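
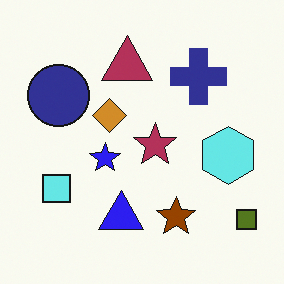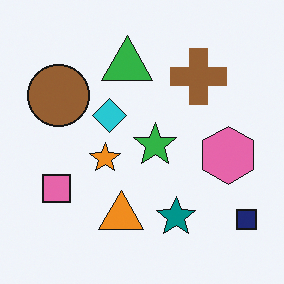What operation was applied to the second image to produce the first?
The image was hue-shifted through roughly half the color wheel.

Every shape's color has rotated by the same amount around the hue wheel — a uniform hue shift.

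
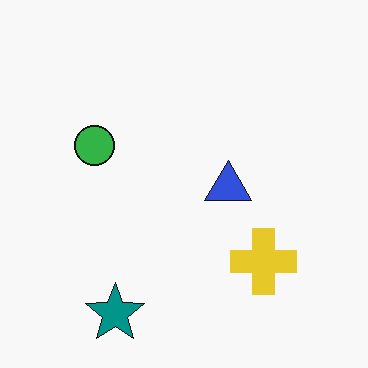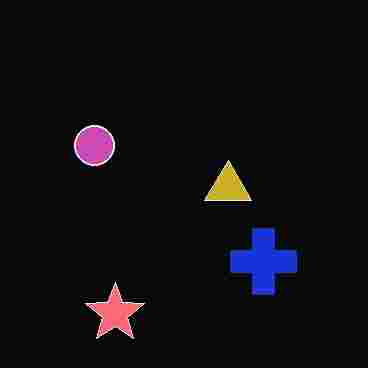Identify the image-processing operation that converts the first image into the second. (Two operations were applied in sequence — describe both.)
It was degraded with heavy JPEG compression, then color-inverted (negative).

Blocky 8×8 compression artifacts appear around shape edges and the flat background shows ringing — characteristic JPEG degradation. The light background has become dark and every shape's color is its complement — a photographic negative.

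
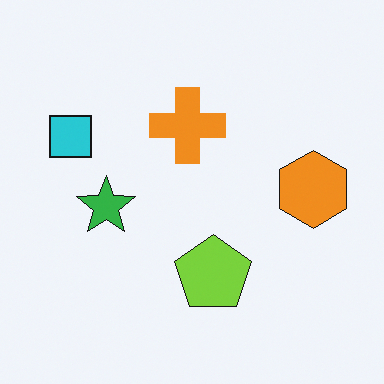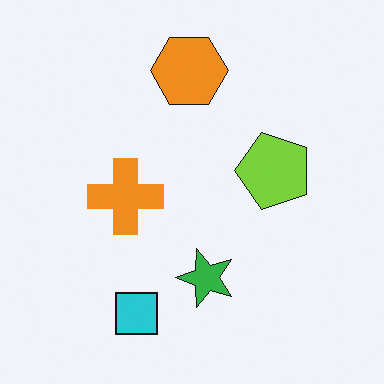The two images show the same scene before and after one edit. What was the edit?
The second image is the first rotated 90° counter-clockwise.

The cyan square sits in the left of the first image and the bottom of the second — consistent with a whole-image 90° counter-clockwise rotation.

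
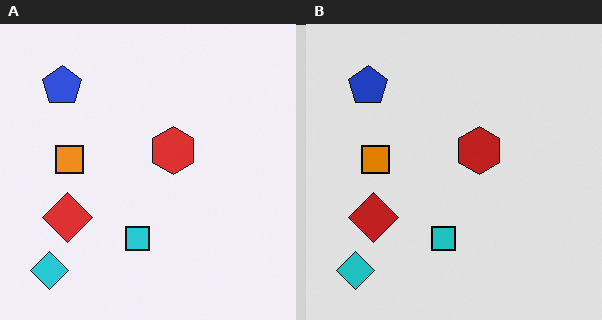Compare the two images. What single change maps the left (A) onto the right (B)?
The right (B) image is the left (A) moderately posterized.

Each flat color has snapped to a coarser quantized level — most visibly, the near-white background has dropped to a flat grey.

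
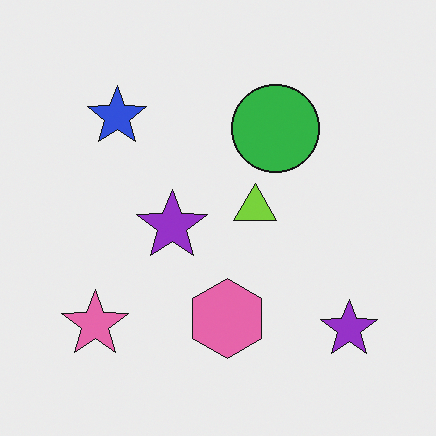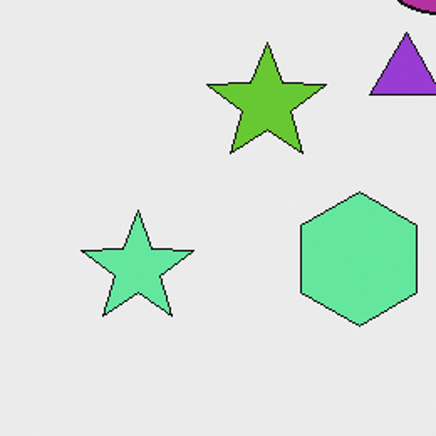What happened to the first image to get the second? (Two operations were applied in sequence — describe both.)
Cropped tightly and scaled back up, then hue-shifted by a large amount.

The visible shapes are larger and the field of view is narrower; shapes near the original edges may be partly or wholly outside the frame — a crop-and-rescale. Every shape's color has rotated by the same amount around the hue wheel — a uniform hue shift.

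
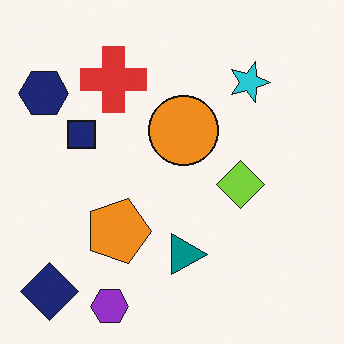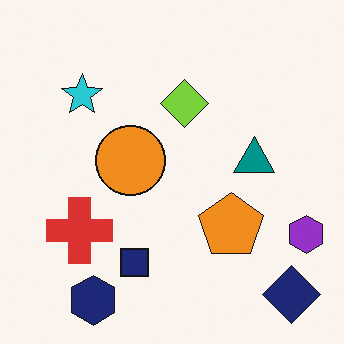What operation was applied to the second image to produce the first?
The first image is the second rotated 90° clockwise.

The navy diamond sits in the bottom-right of the second image and the bottom-left of the first — consistent with a whole-image 90° clockwise rotation.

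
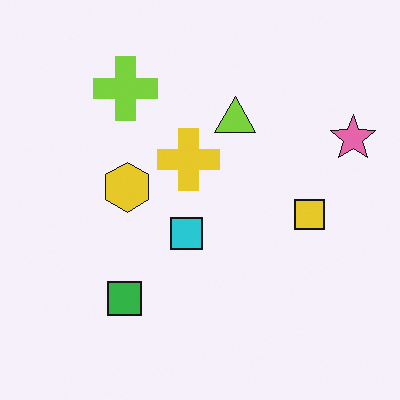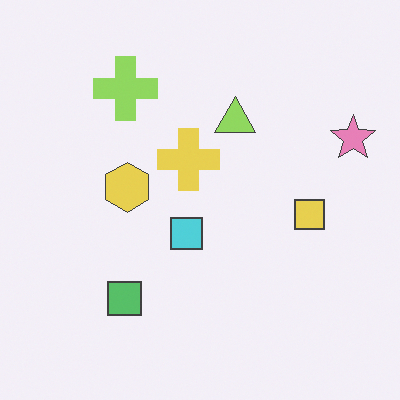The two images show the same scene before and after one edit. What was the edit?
The second image is the first given slightly reduced contrast.

Tones are pushed toward mid-grey across the whole image — a global contrast change.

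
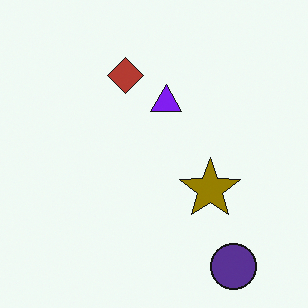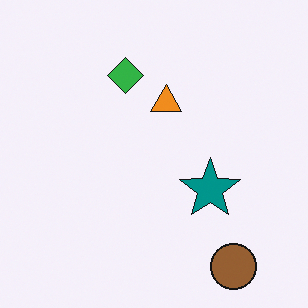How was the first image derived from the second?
The first image is the second hue-shifted by a large amount.

Every shape's color has rotated by the same amount around the hue wheel — a uniform hue shift.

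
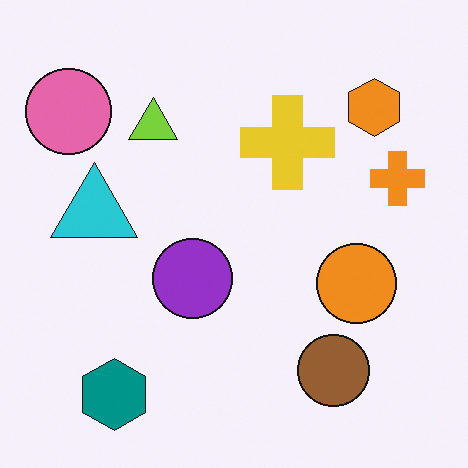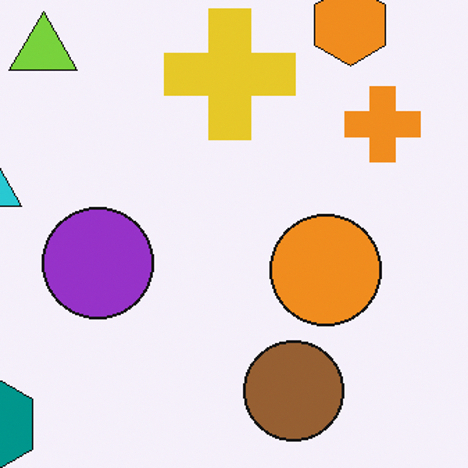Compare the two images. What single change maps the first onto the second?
The image was cropped slightly and scaled back up.

The visible shapes are larger and the field of view is narrower; shapes near the original edges may be partly or wholly outside the frame — a crop-and-rescale.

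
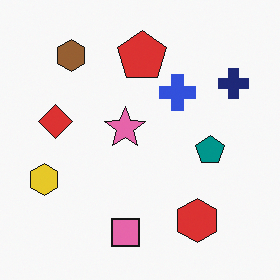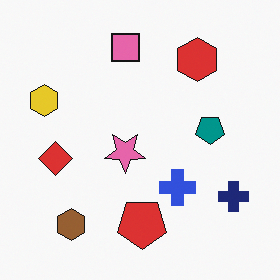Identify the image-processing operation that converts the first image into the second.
The transformation is: flipped vertically (top ↔ bottom).

The pink square is in the bottom of the first image and the top of the second — shapes on opposite sides of the horizontal midline have swapped in a mirror flip.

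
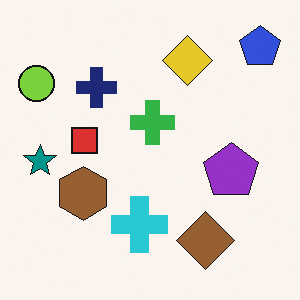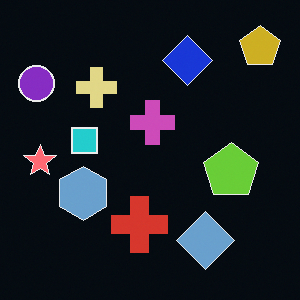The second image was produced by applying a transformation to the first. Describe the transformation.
The transformation is: color-inverted (negative).

The light background has become dark and every shape's color is its complement — a photographic negative.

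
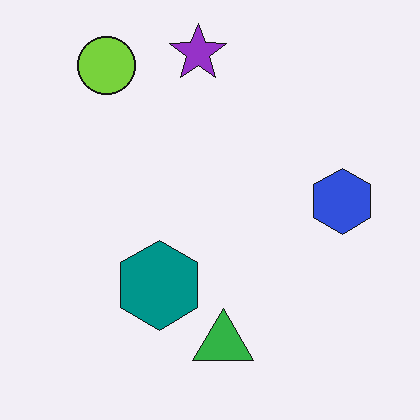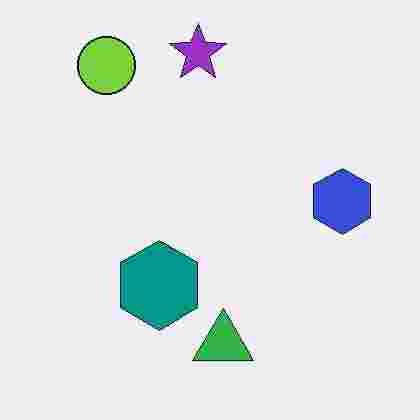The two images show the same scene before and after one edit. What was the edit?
Heavily JPEG-compressed with obvious blocking artifacts.

Blocky 8×8 compression artifacts appear around shape edges and the flat background shows ringing — characteristic JPEG degradation.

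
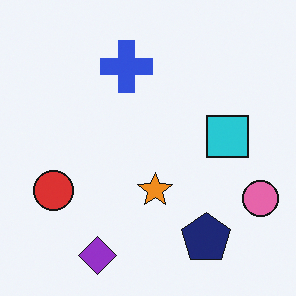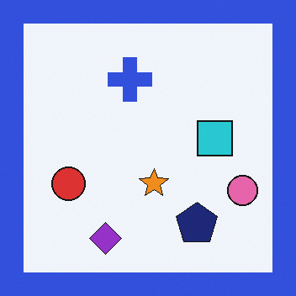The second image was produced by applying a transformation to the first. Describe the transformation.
This is the original image framed with a blue border.

A solid blue frame runs around the edge of the second image, with the content slightly shrunk inside it.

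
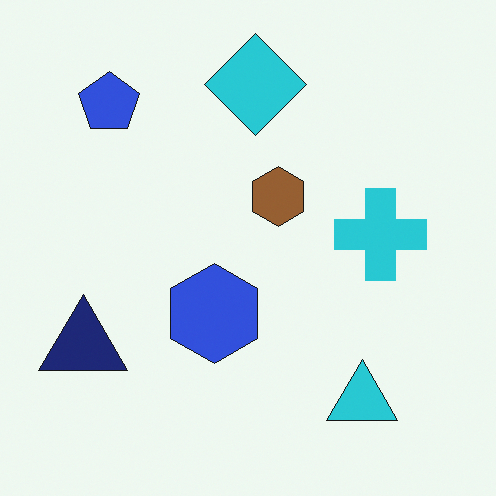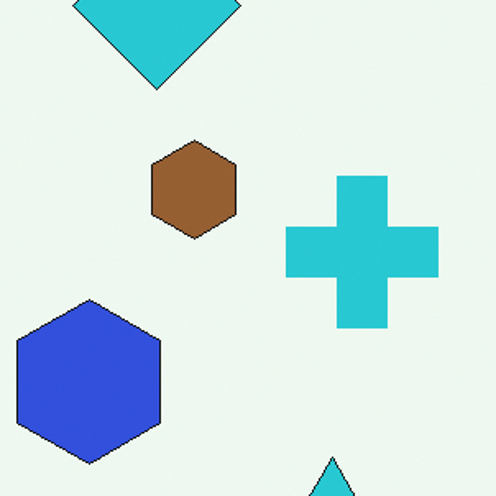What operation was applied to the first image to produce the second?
Cropped tightly and scaled back up.

The visible shapes are larger and the field of view is narrower; shapes near the original edges may be partly or wholly outside the frame — a crop-and-rescale.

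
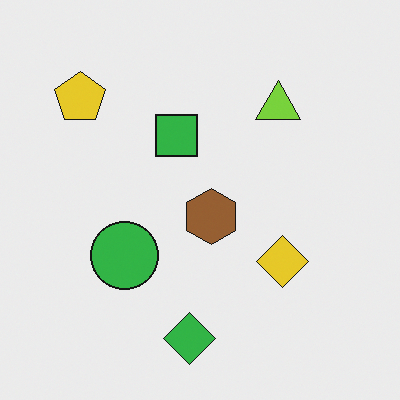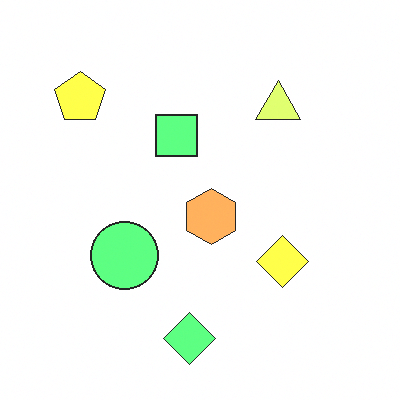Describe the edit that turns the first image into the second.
The transformation is: noticeably brightened.

Every pixel — background and shapes alike — is uniformly brightened.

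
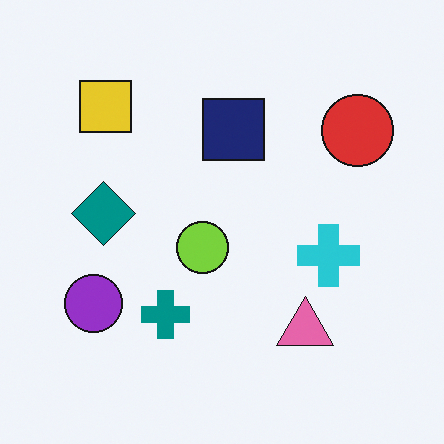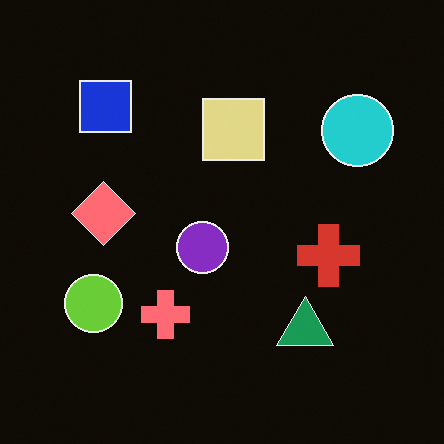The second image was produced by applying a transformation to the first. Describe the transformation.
The image was color-inverted (negative).

The light background has become dark and every shape's color is its complement — a photographic negative.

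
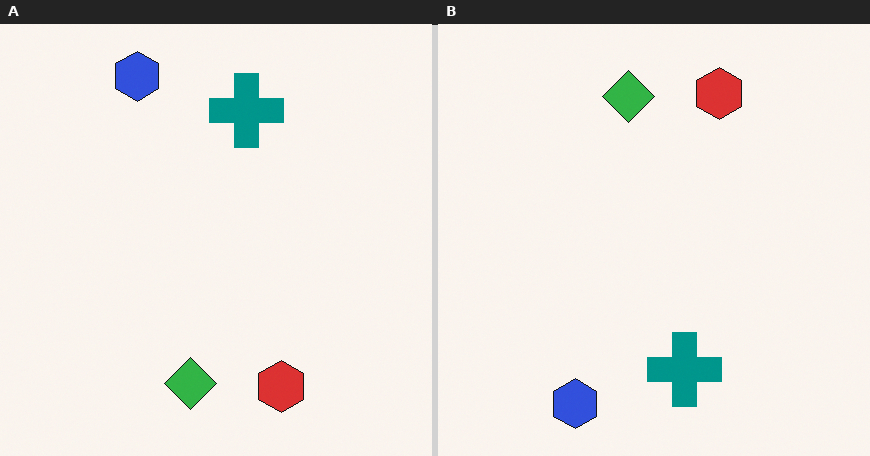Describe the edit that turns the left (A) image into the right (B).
This is the original image flipped vertically (top ↔ bottom).

The blue hexagon is in the top-left of the left (A) image and the bottom-left of the right (B) — shapes on opposite sides of the horizontal midline have swapped in a mirror flip.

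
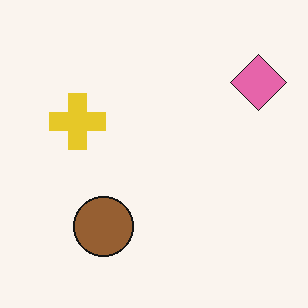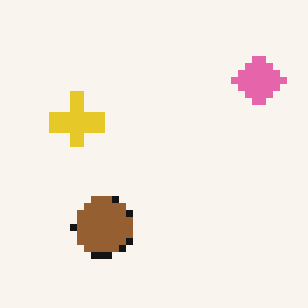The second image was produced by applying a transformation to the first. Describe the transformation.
Pixelated into visible square blocks.

Shapes are reduced to large square blocks; fine edges and outlines are lost — a downscale-then-upscale (mosaic) effect.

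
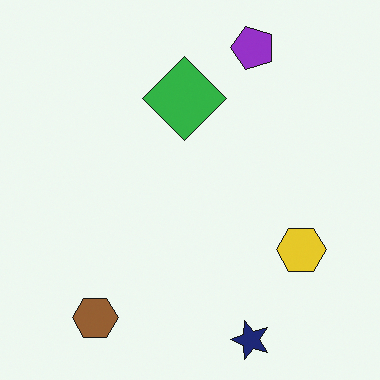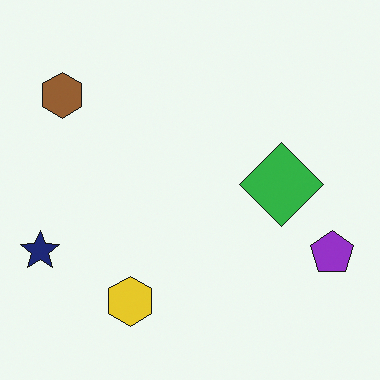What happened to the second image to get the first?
The image was rotated 90° counter-clockwise.

The navy star sits in the left of the second image and the bottom of the first — consistent with a whole-image 90° counter-clockwise rotation.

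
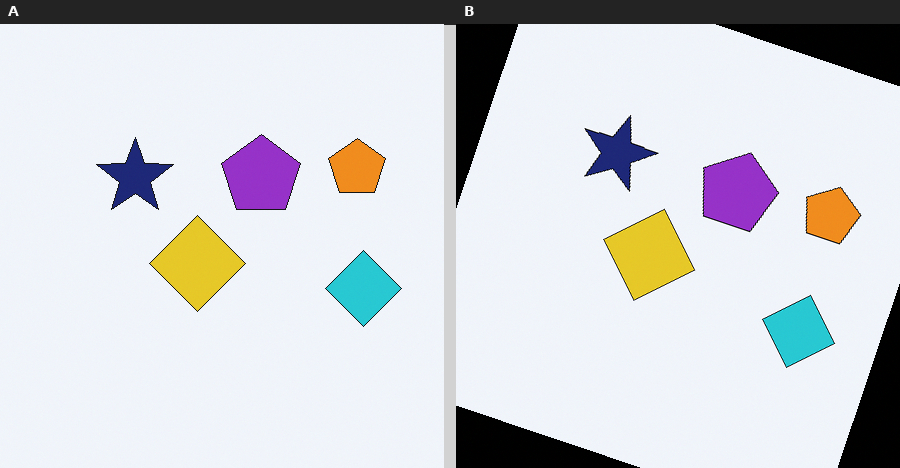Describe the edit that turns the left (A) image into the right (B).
Rotated clockwise by a moderate amount.

Every shape is tilted by the same angle and the image corners show triangular fill wedges — a whole-image rotation by a non-right angle.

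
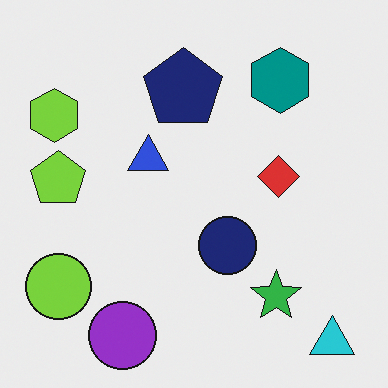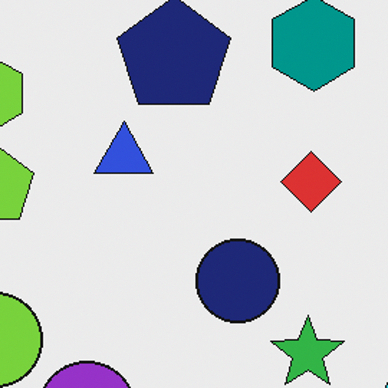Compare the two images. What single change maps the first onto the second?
It was cropped to a modestly smaller region and rescaled.

The visible shapes are larger and the field of view is narrower; shapes near the original edges may be partly or wholly outside the frame — a crop-and-rescale.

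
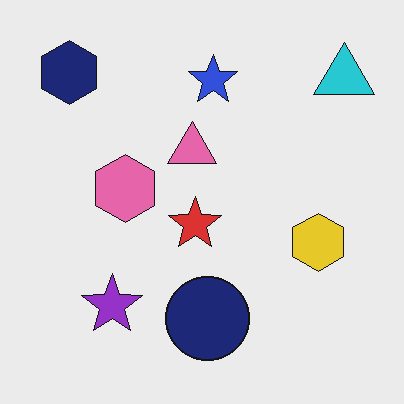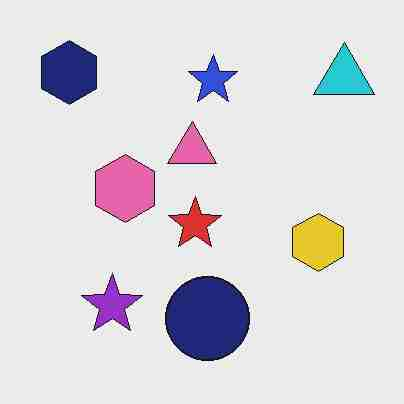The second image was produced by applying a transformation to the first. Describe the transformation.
The transformation is: degraded with heavy JPEG compression.

Blocky 8×8 compression artifacts appear around shape edges and the flat background shows ringing — characteristic JPEG degradation.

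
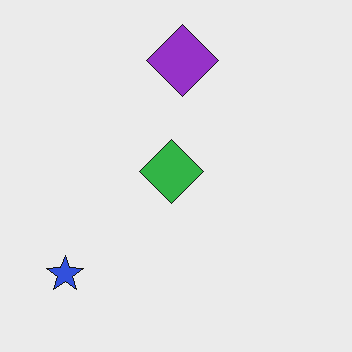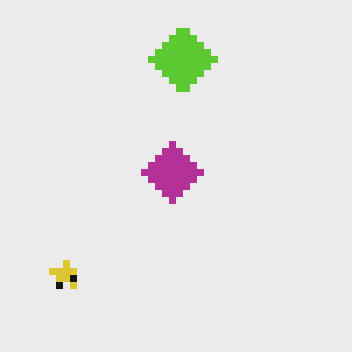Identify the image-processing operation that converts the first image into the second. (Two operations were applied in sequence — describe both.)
Moderately pixelated, then hue-shifted by a large amount.

Shapes are reduced to large square blocks; fine edges and outlines are lost — a downscale-then-upscale (mosaic) effect. Every shape's color has rotated by the same amount around the hue wheel — a uniform hue shift.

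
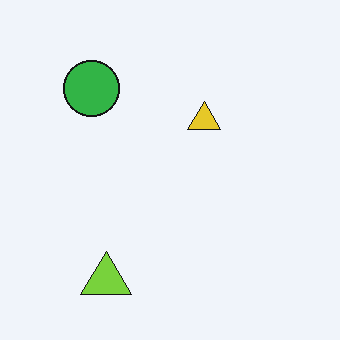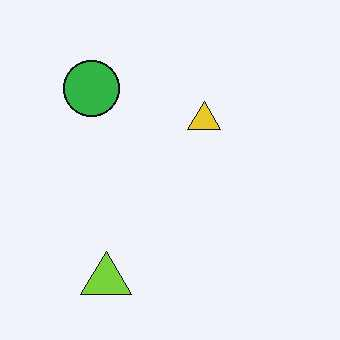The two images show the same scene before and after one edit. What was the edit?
The transformation is: JPEG-compressed with visible artifacts.

Blocky 8×8 compression artifacts appear around shape edges and the flat background shows ringing — characteristic JPEG degradation.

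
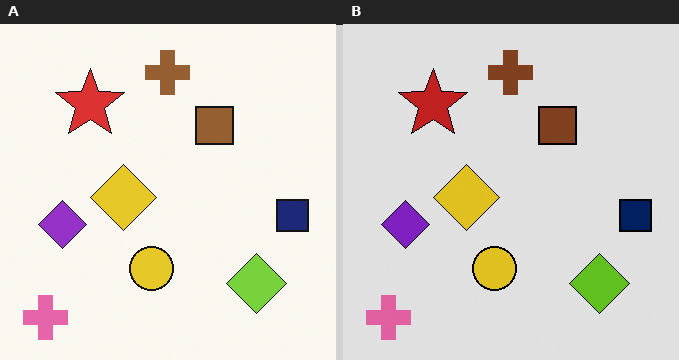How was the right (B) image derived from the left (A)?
Posterized to a reduced palette.

Each flat color has snapped to a coarser quantized level — most visibly, the near-white background has dropped to a flat grey.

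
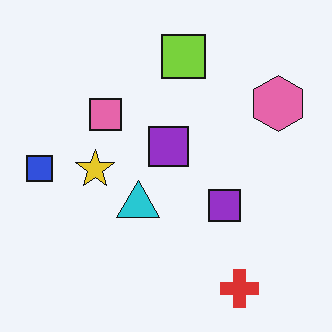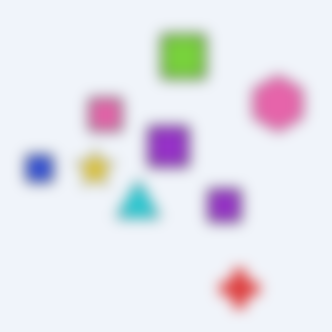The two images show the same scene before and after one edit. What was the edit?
It was strongly gaussian-blurred.

Shape edges and outlines are uniformly softened across the whole image.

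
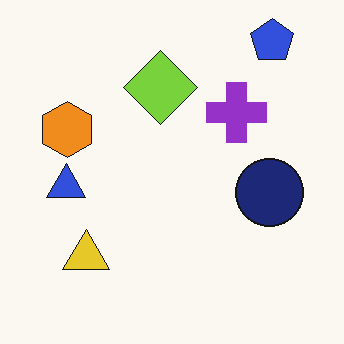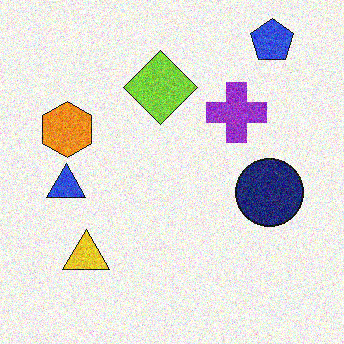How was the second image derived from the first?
It was degraded with visible gaussian noise.

Random speckle covers the whole image, including the flat background.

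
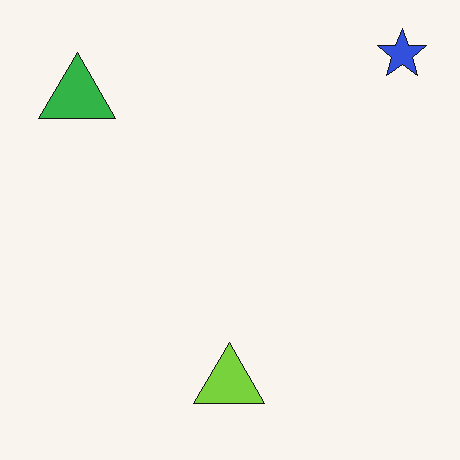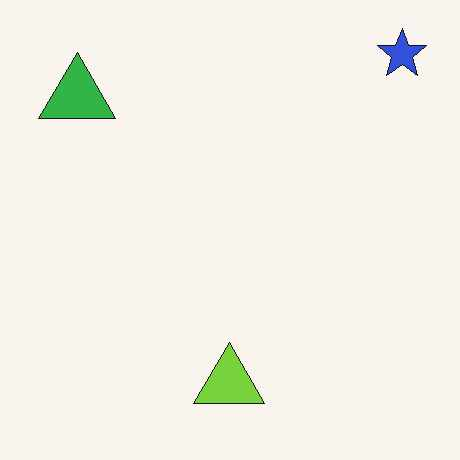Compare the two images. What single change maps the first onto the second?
It was given moderate JPEG compression.

Blocky 8×8 compression artifacts appear around shape edges and the flat background shows ringing — characteristic JPEG degradation.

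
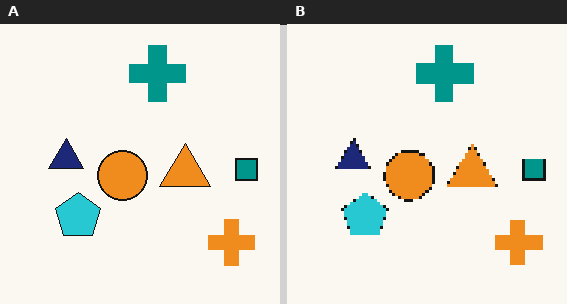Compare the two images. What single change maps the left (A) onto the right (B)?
The right (B) image is the left (A) lightly pixelated (a mild mosaic effect).

Shapes are reduced to large square blocks; fine edges and outlines are lost — a downscale-then-upscale (mosaic) effect.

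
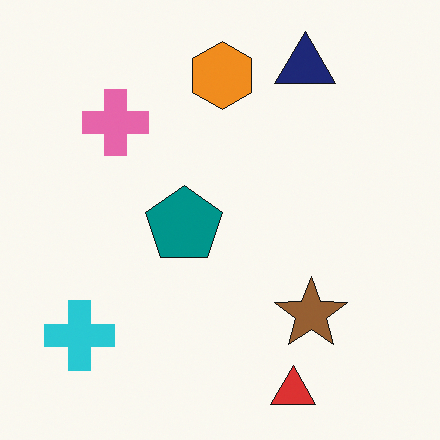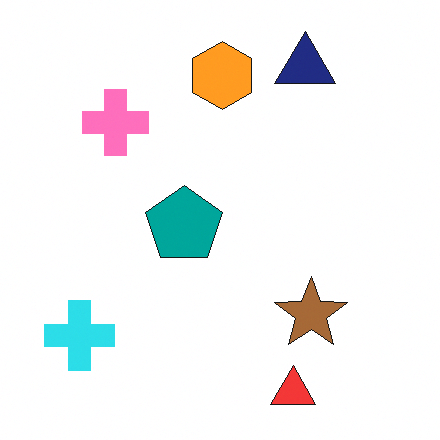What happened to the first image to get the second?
The second image is the first slightly brightened.

Every pixel — background and shapes alike — is uniformly brightened.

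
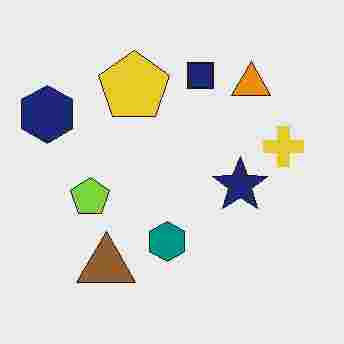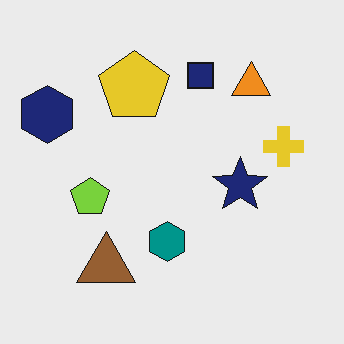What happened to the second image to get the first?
The transformation is: degraded with heavy JPEG compression.

Blocky 8×8 compression artifacts appear around shape edges and the flat background shows ringing — characteristic JPEG degradation.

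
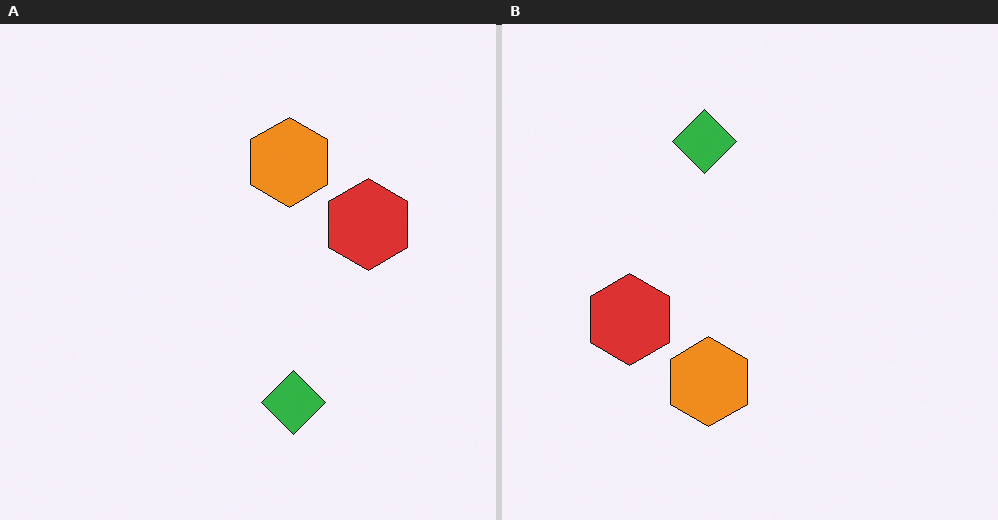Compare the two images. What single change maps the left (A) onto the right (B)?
The transformation is: rotated 180°.

The green diamond sits in the bottom of the left (A) image and the top of the right (B) — consistent with a whole-image 180° rotation.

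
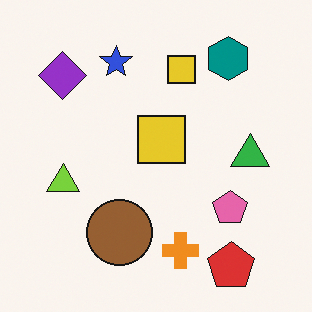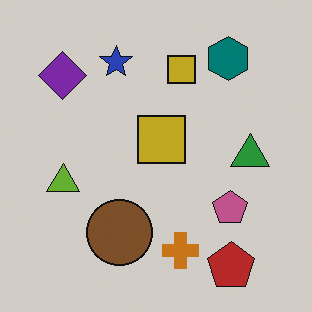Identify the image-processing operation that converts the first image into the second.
It was slightly darkened.

Every pixel — background and shapes alike — is uniformly darkened.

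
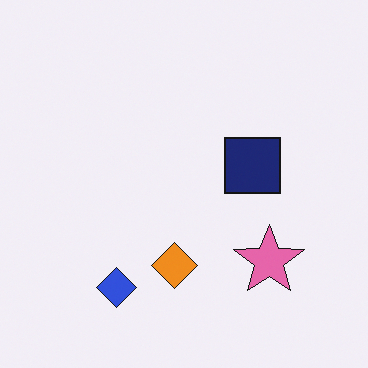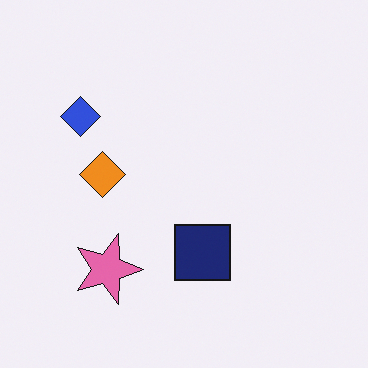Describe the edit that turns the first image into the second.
This is the original image rotated 90° clockwise.

The blue diamond sits in the bottom-left of the first image and the top-left of the second — consistent with a whole-image 90° clockwise rotation.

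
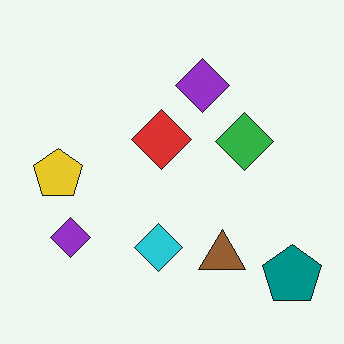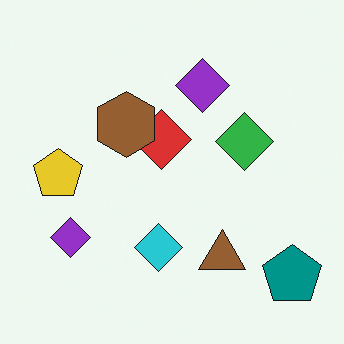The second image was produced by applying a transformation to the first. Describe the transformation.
The transformation is: overlaid with an additional brown hexagon.

A brown hexagon appears in the second image that is absent from the first.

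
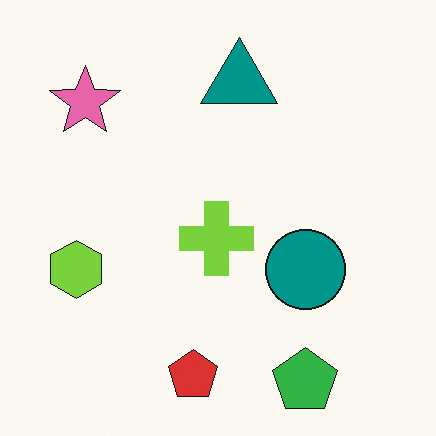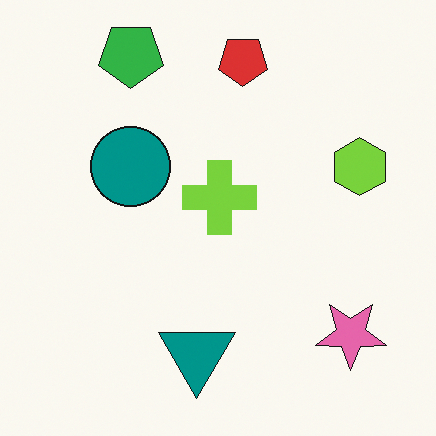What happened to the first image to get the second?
The transformation is: rotated 180°.

The green pentagon sits in the bottom-right of the first image and the top-left of the second — consistent with a whole-image 180° rotation.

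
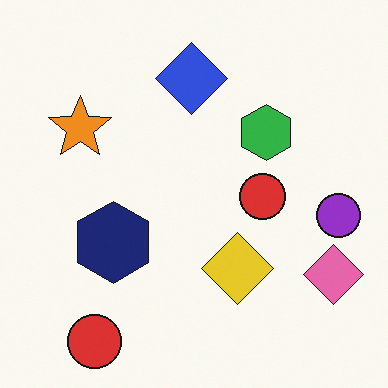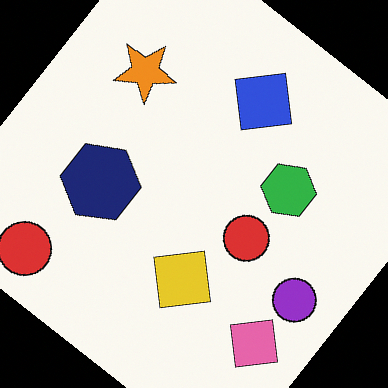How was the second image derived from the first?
The second image is the first rotated clockwise by a large amount — several tens of degrees.

Every shape is tilted by the same angle and the image corners show triangular fill wedges — a whole-image rotation by a non-right angle.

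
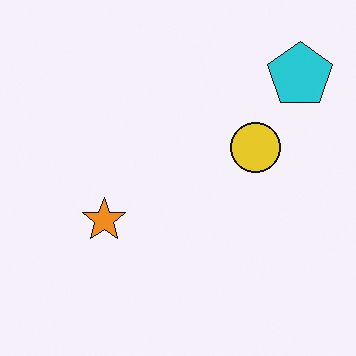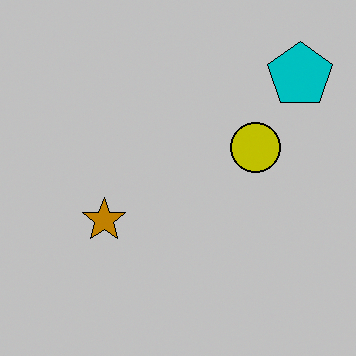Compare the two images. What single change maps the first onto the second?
It was heavily posterized to just a handful of flat colors.

Each flat color has snapped to a coarser quantized level — most visibly, the near-white background has dropped to a flat grey.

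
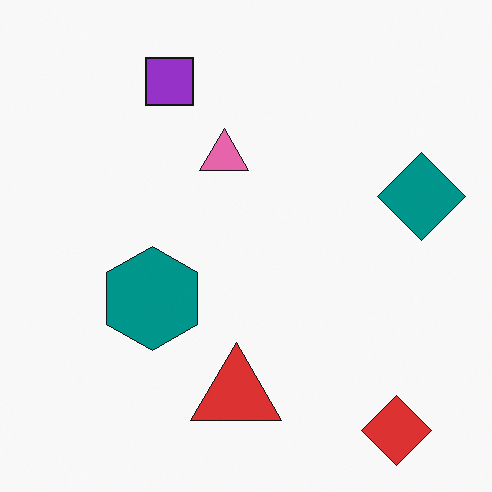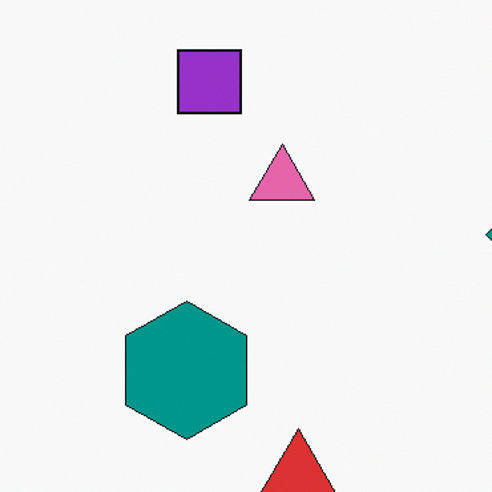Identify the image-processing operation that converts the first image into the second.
The second image is the first cropped to a modestly smaller region and rescaled.

The visible shapes are larger and the field of view is narrower; shapes near the original edges may be partly or wholly outside the frame — a crop-and-rescale.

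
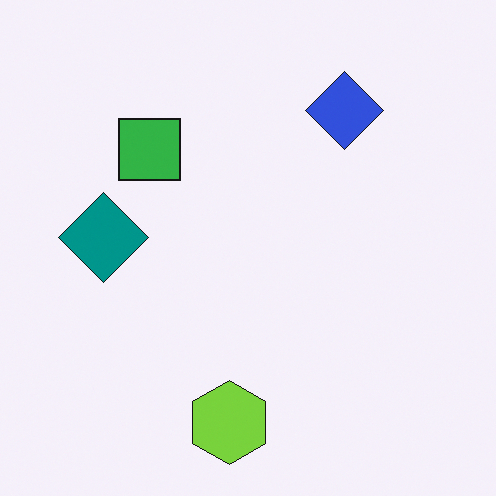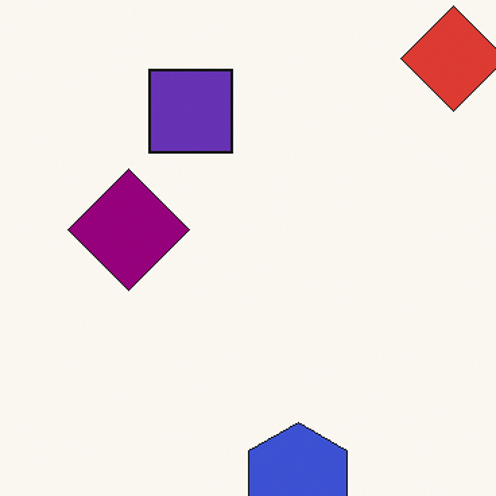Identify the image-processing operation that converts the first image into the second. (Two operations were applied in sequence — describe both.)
The image was cropped slightly and scaled back up, then hue-shifted through roughly a third of the color wheel.

The visible shapes are larger and the field of view is narrower; shapes near the original edges may be partly or wholly outside the frame — a crop-and-rescale. Every shape's color has rotated by the same amount around the hue wheel — a uniform hue shift.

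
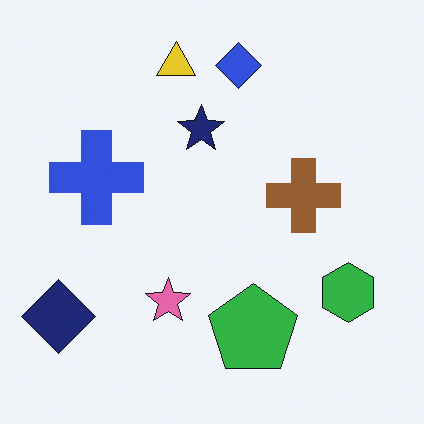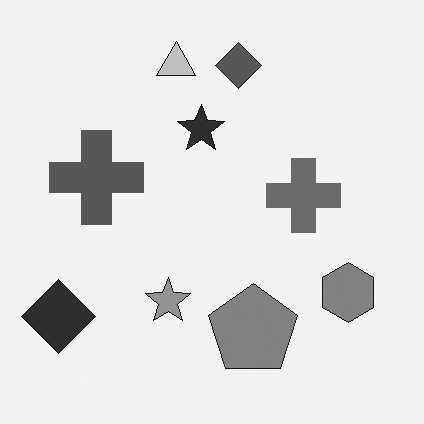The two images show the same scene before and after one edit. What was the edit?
Converted to grayscale.

All color is removed — every shape is now a shade of grey.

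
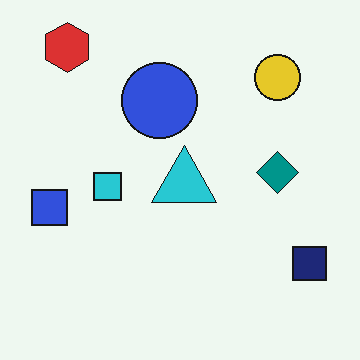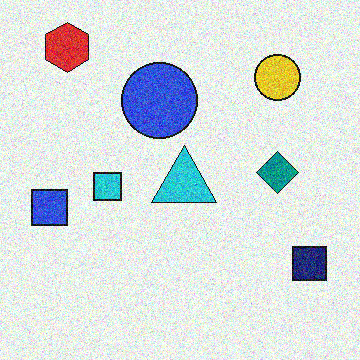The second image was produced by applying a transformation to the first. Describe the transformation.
The transformation is: degraded with strong gaussian noise.

Random speckle covers the whole image, including the flat background.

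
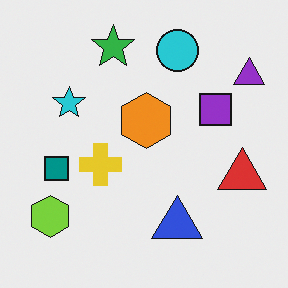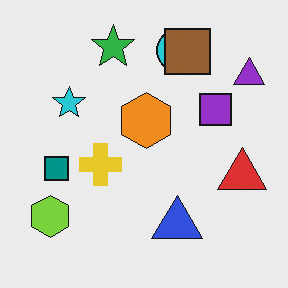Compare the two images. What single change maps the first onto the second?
This is the original image overlaid with an additional brown square.

A brown square appears in the second image that is absent from the first.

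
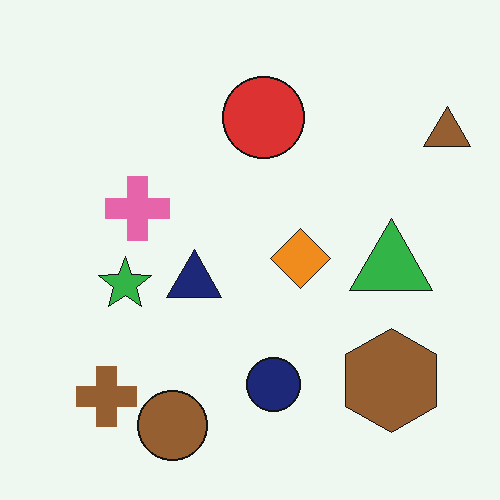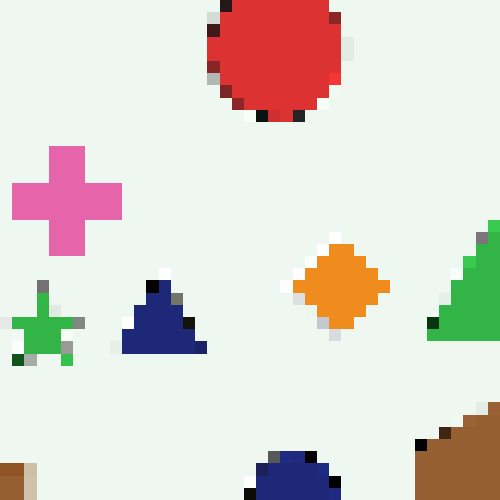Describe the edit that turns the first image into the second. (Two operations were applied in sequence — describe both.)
Cropped to a noticeably smaller region and rescaled, then coarsely pixelated.

The visible shapes are larger and the field of view is narrower; shapes near the original edges may be partly or wholly outside the frame — a crop-and-rescale. Shapes are reduced to large square blocks; fine edges and outlines are lost — a downscale-then-upscale (mosaic) effect.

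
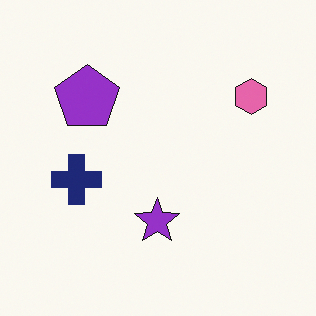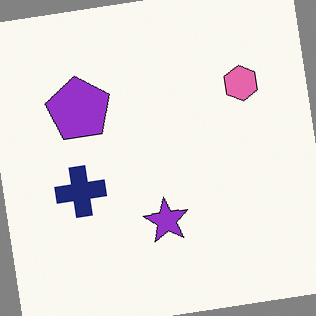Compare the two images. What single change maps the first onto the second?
Rotated counter-clockwise by a small amount.

Every shape is tilted by the same angle and the image corners show triangular fill wedges — a whole-image rotation by a non-right angle.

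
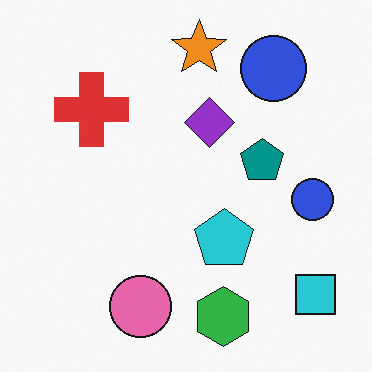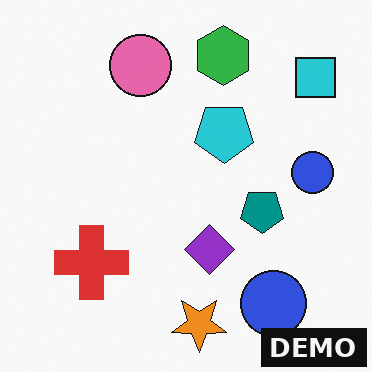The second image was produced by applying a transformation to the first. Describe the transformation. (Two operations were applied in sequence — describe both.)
The transformation is: flipped vertically (top ↔ bottom), then watermarked with the text "DEMO" in the lower-right corner.

The orange star is in the top of the first image and the bottom of the second — shapes on opposite sides of the horizontal midline have swapped in a mirror flip. A dark label reading "DEMO" appears in the lower-right corner.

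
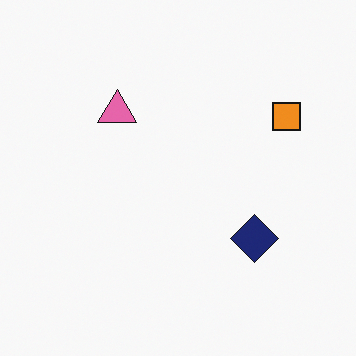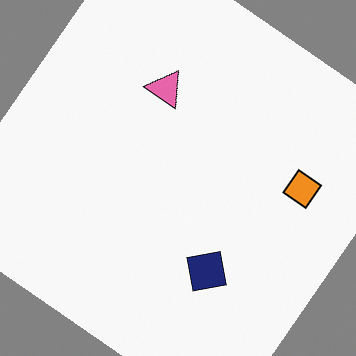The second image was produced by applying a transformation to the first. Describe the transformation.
Rotated clockwise by a large amount — several tens of degrees.

Every shape is tilted by the same angle and the image corners show triangular fill wedges — a whole-image rotation by a non-right angle.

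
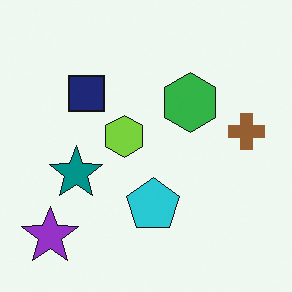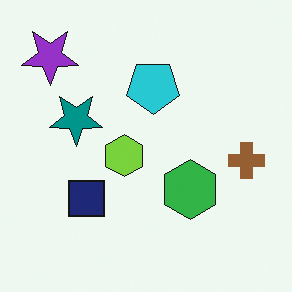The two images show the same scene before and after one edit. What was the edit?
The image was flipped vertically (top ↔ bottom).

The purple star is in the bottom-left of the first image and the top-left of the second — shapes on opposite sides of the horizontal midline have swapped in a mirror flip.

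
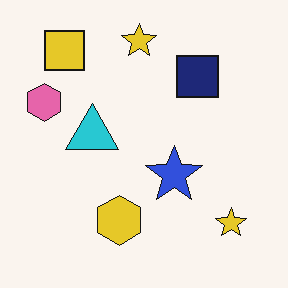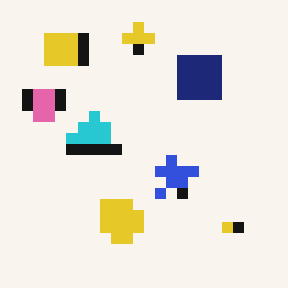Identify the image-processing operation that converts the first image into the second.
This is the original image heavily pixelated into large blocks.

Shapes are reduced to large square blocks; fine edges and outlines are lost — a downscale-then-upscale (mosaic) effect.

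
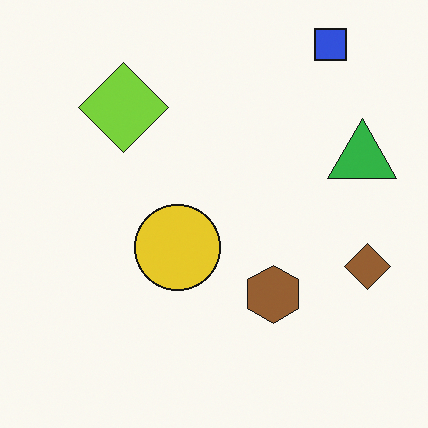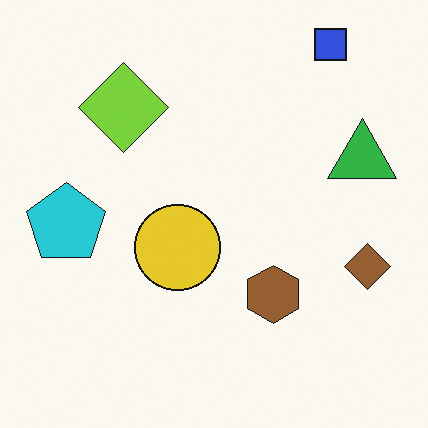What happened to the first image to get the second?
The transformation is: overlaid with an additional cyan pentagon.

A cyan pentagon appears in the second image that is absent from the first.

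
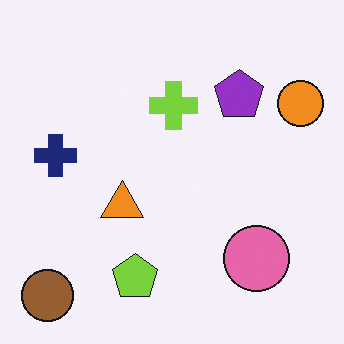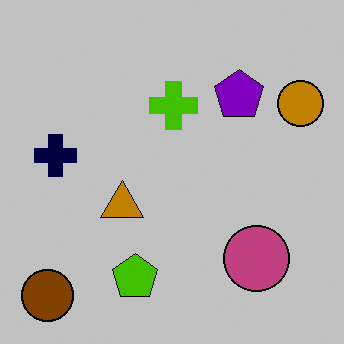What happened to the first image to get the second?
It was aggressively posterized.

Each flat color has snapped to a coarser quantized level — most visibly, the near-white background has dropped to a flat grey.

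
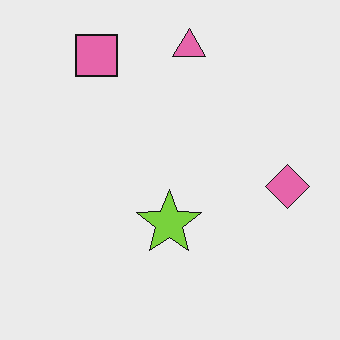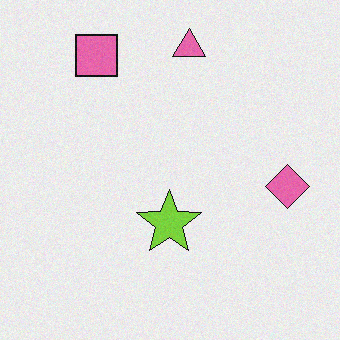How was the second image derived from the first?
This is the original image degraded with a light layer of grain.

Random speckle covers the whole image, including the flat background.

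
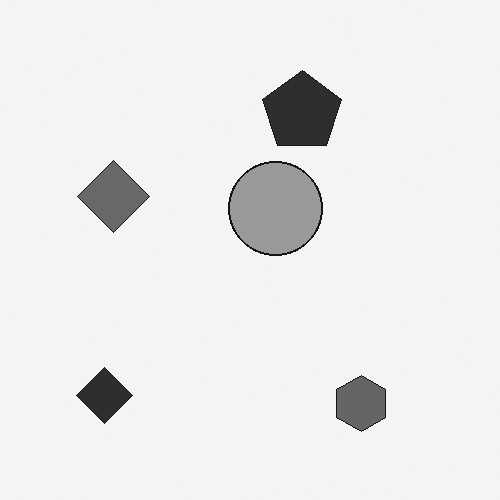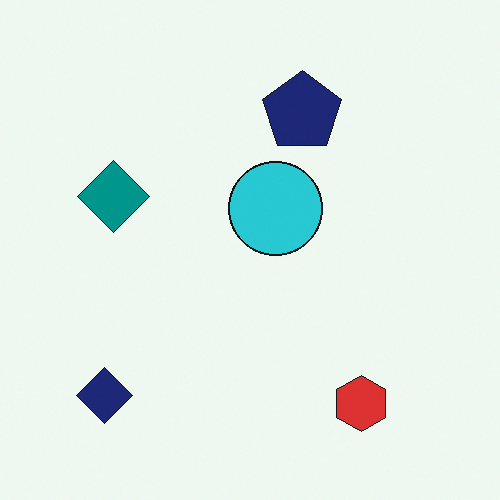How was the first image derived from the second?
The first image is the second converted to grayscale.

All color is removed — every shape is now a shade of grey.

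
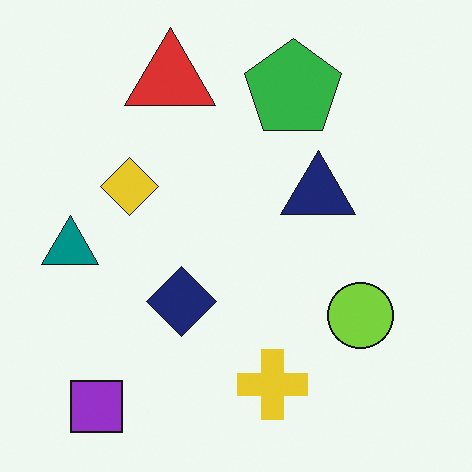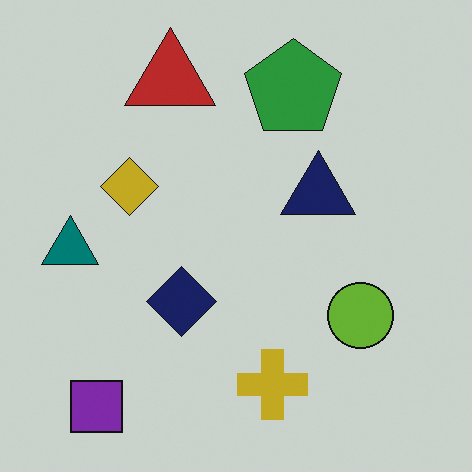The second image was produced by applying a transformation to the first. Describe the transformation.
The image was darkened a little.

Every pixel — background and shapes alike — is uniformly darkened.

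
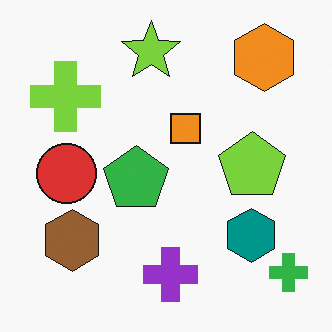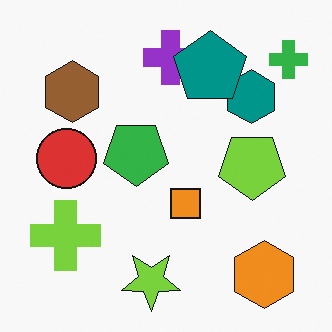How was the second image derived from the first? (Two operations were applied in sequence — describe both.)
The image was flipped vertically (top ↔ bottom), then overlaid with an additional teal pentagon.

The lime star is in the top of the first image and the bottom of the second — shapes on opposite sides of the horizontal midline have swapped in a mirror flip. A teal pentagon appears in the second image that is absent from the first.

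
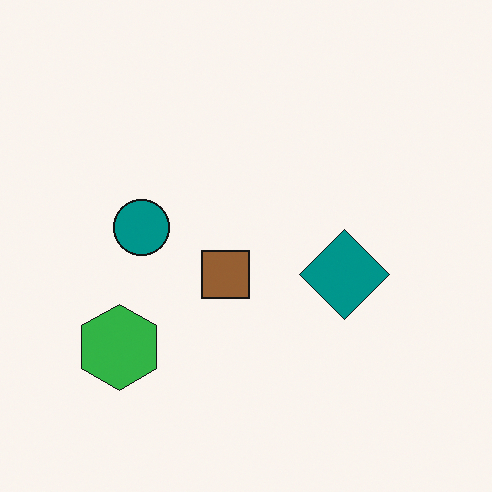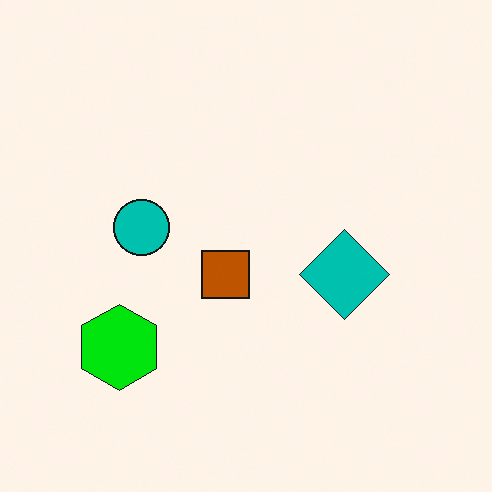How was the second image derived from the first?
This is the original image heavily oversaturated.

All colors are more vivid — a global saturation change.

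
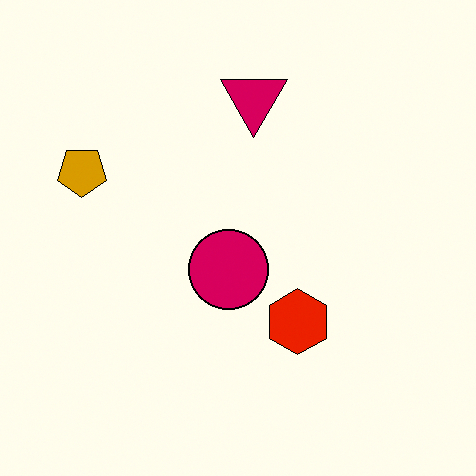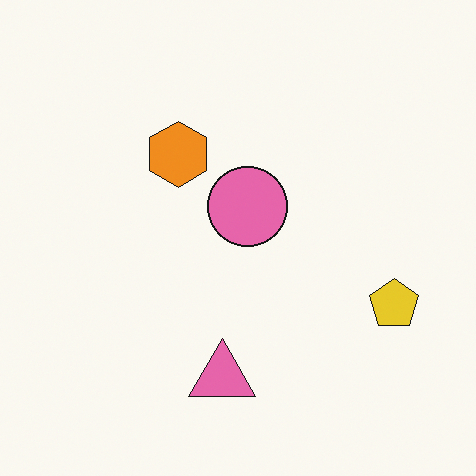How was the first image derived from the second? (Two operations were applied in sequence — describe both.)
This is the original image boosted in contrast, then rotated 180°.

Tones are pushed away from mid-grey across the whole image — a global contrast change. The yellow pentagon sits in the right of the second image and the left of the first — consistent with a whole-image 180° rotation.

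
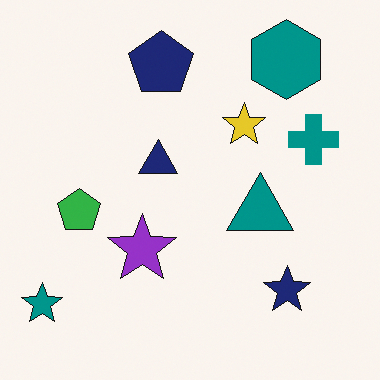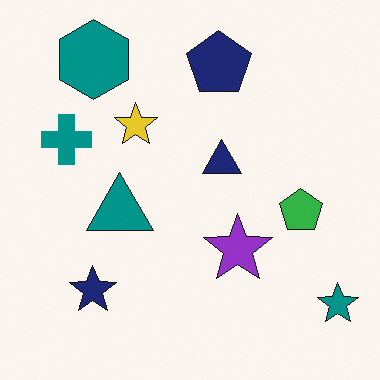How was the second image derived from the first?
The transformation is: flipped horizontally (left ↔ right).

The teal star is in the bottom-left of the first image and the bottom-right of the second — shapes on opposite sides of the vertical midline have swapped in a mirror flip.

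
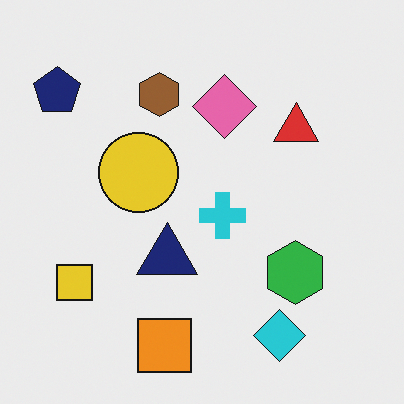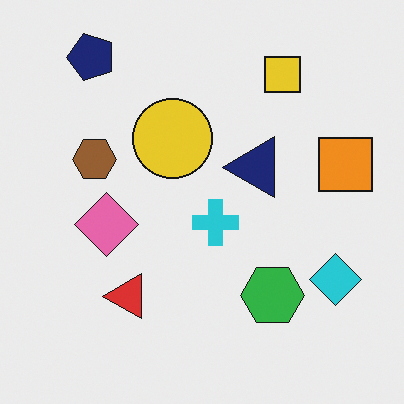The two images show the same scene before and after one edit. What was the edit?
This is the original image transposed (reflected across the top-left ↔ bottom-right diagonal).

Shapes have swapped their row and column positions — what was in the top-right is now in the bottom-left — a diagonal reflection.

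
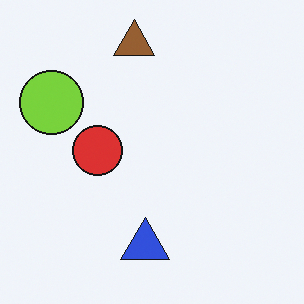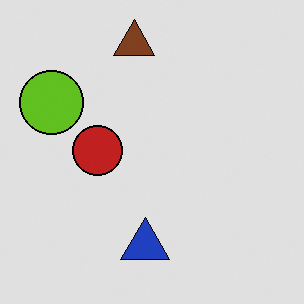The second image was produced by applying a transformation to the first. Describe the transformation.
The transformation is: moderately posterized.

Each flat color has snapped to a coarser quantized level — most visibly, the near-white background has dropped to a flat grey.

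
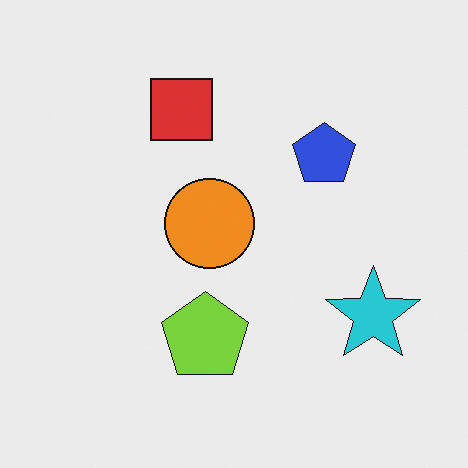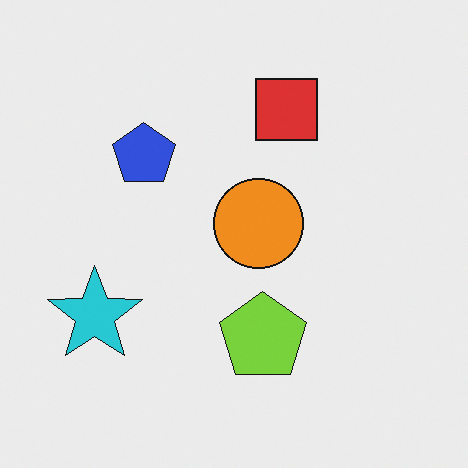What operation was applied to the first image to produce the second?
This is the original image flipped horizontally (left ↔ right).

The cyan star is in the bottom-right of the first image and the bottom-left of the second — shapes on opposite sides of the vertical midline have swapped in a mirror flip.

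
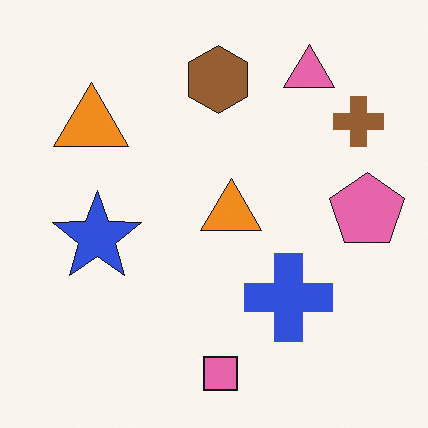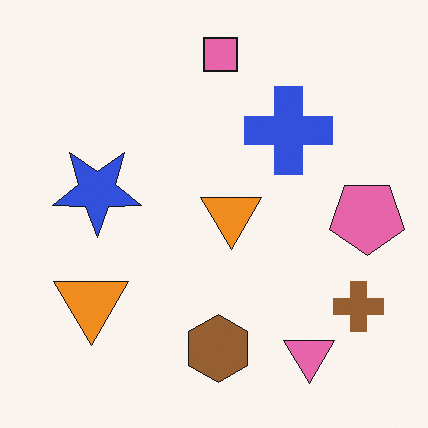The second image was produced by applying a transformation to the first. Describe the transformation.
Flipped vertically (top ↔ bottom).

The pink square is in the bottom of the first image and the top of the second — shapes on opposite sides of the horizontal midline have swapped in a mirror flip.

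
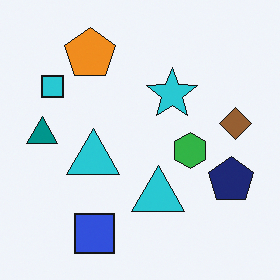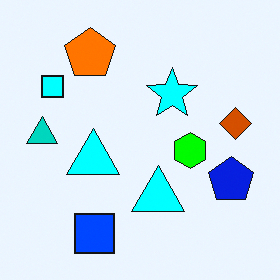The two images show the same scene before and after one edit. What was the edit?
Made much more vivid (saturation change).

All colors are more vivid — a global saturation change.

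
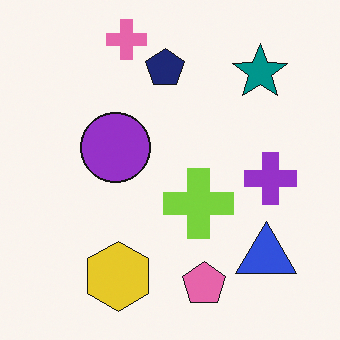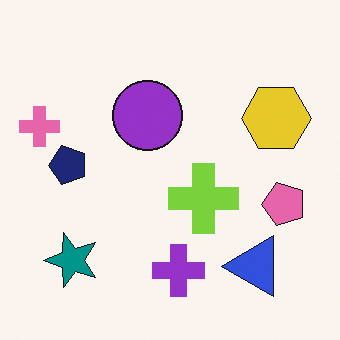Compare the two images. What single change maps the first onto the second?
The transformation is: transposed (reflected across the top-left ↔ bottom-right diagonal).

Shapes have swapped their row and column positions — what was in the top-right is now in the bottom-left — a diagonal reflection.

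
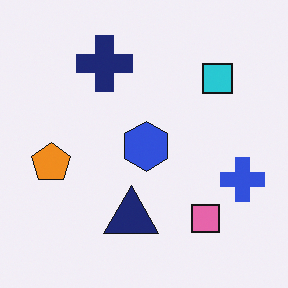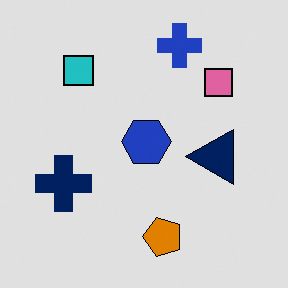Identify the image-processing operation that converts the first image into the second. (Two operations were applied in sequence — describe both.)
This is the original image rotated 90° counter-clockwise, then moderately posterized.

The blue cross sits in the right of the first image and the top of the second — consistent with a whole-image 90° counter-clockwise rotation. Each flat color has snapped to a coarser quantized level — most visibly, the near-white background has dropped to a flat grey.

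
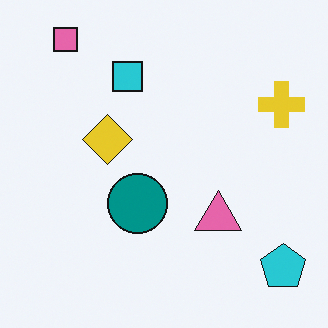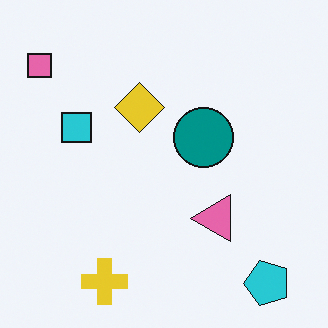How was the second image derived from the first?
It was transposed (reflected across the top-left ↔ bottom-right diagonal).

Shapes have swapped their row and column positions — what was in the top-right is now in the bottom-left — a diagonal reflection.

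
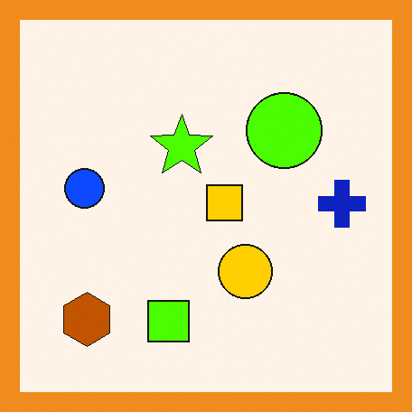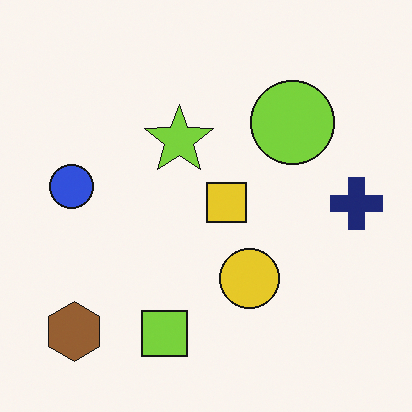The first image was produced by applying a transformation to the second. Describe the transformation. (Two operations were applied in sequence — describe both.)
Made much more vivid (saturation change), then framed with a orange border.

All colors are more vivid — a global saturation change. A solid orange frame runs around the edge of the first image, with the content slightly shrunk inside it.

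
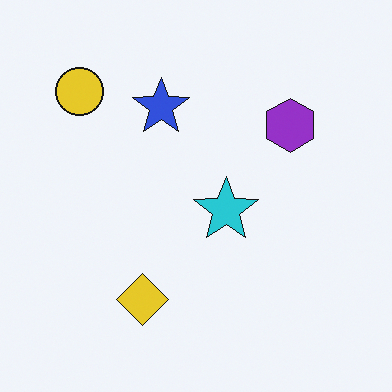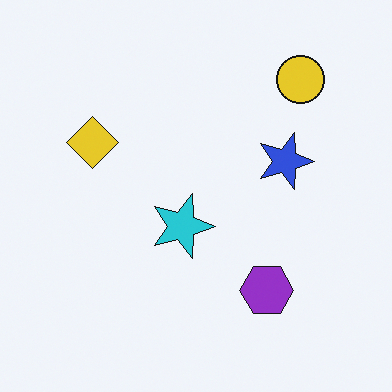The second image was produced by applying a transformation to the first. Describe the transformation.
Rotated 90° clockwise.

The yellow circle sits in the top-left of the first image and the top-right of the second — consistent with a whole-image 90° clockwise rotation.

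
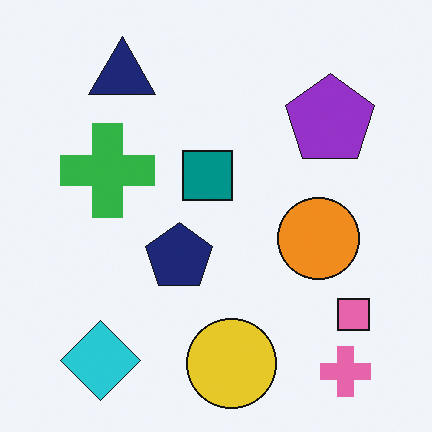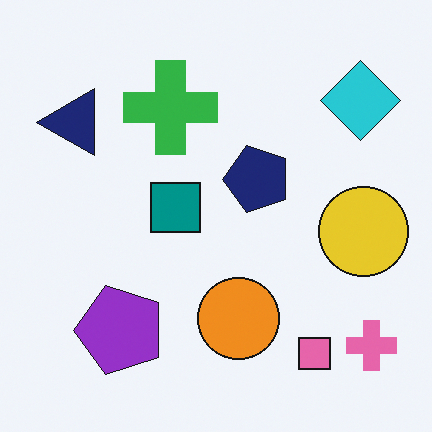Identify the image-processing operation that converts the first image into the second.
This is the original image transposed (reflected across the top-left ↔ bottom-right diagonal).

Shapes have swapped their row and column positions — what was in the top-right is now in the bottom-left — a diagonal reflection.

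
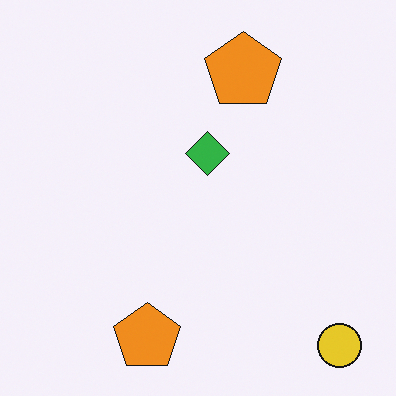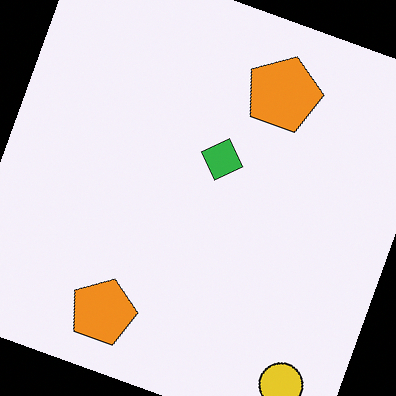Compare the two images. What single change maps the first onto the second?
The transformation is: rotated clockwise by a clearly visible amount.

Every shape is tilted by the same angle and the image corners show triangular fill wedges — a whole-image rotation by a non-right angle.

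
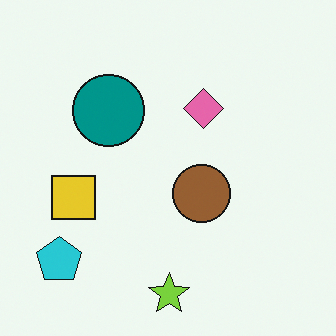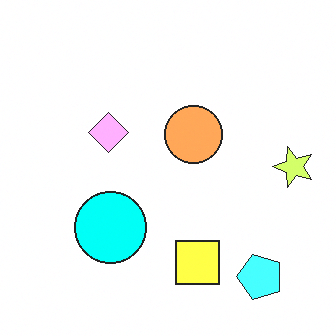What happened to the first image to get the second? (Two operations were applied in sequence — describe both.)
This is the original image substantially brightened, then rotated 90° counter-clockwise.

Every pixel — background and shapes alike — is uniformly brightened. The cyan pentagon sits in the bottom-left of the first image and the bottom-right of the second — consistent with a whole-image 90° counter-clockwise rotation.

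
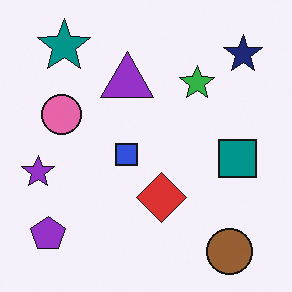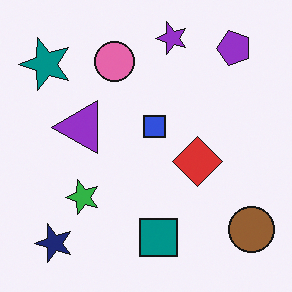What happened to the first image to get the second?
The image was transposed (reflected across the top-left ↔ bottom-right diagonal).

Shapes have swapped their row and column positions — what was in the top-right is now in the bottom-left — a diagonal reflection.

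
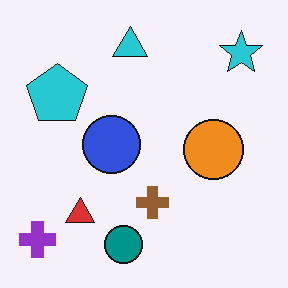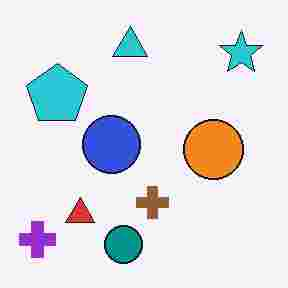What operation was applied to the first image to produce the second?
The transformation is: heavily JPEG-compressed with obvious blocking artifacts.

Blocky 8×8 compression artifacts appear around shape edges and the flat background shows ringing — characteristic JPEG degradation.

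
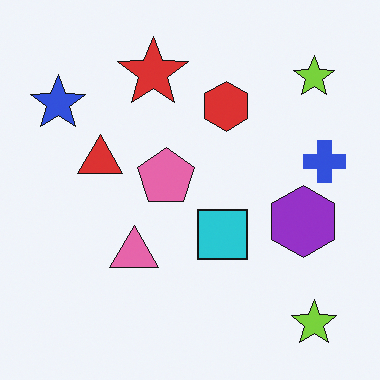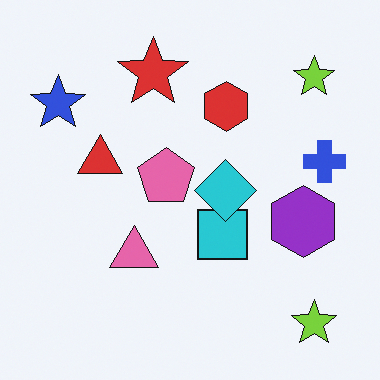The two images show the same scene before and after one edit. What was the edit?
The second image is the first overlaid with an additional cyan diamond.

A cyan diamond appears in the second image that is absent from the first.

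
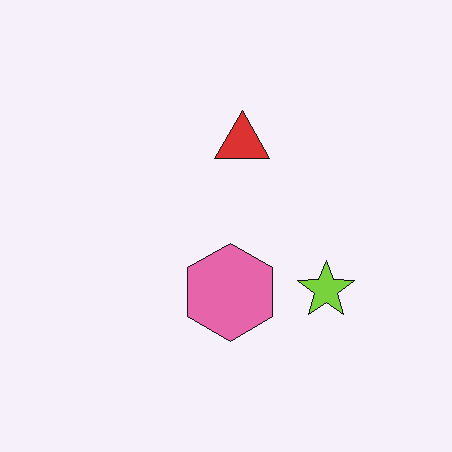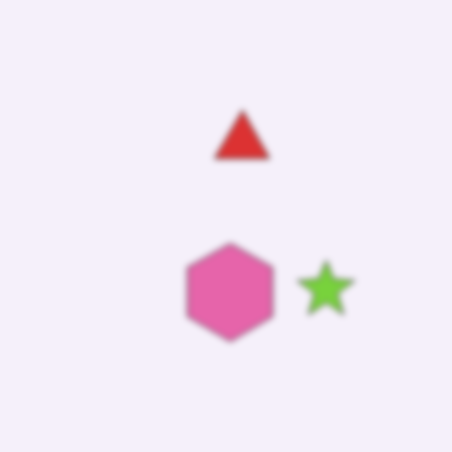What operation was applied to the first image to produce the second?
Moderately blurred.

Shape edges and outlines are uniformly softened across the whole image.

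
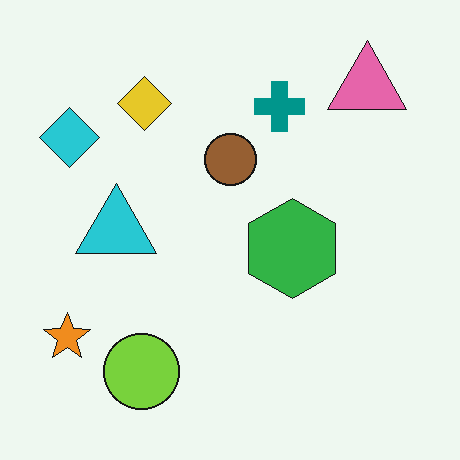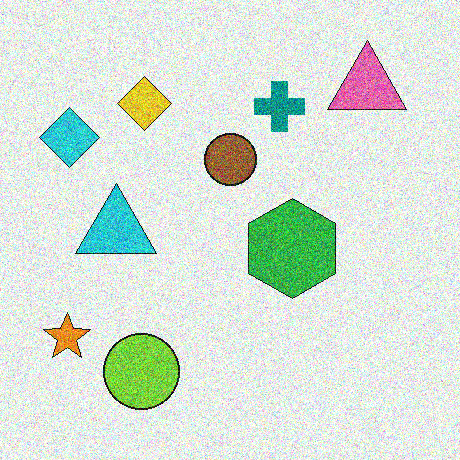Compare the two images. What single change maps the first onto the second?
This is the original image degraded with a thick layer of grain.

Random speckle covers the whole image, including the flat background.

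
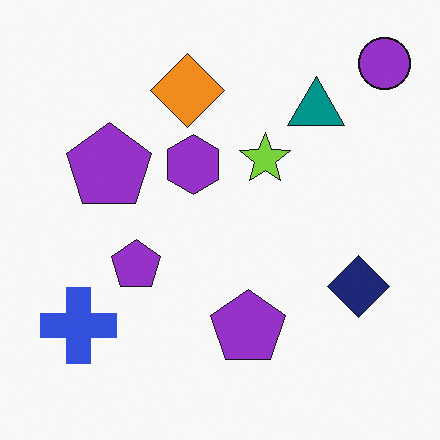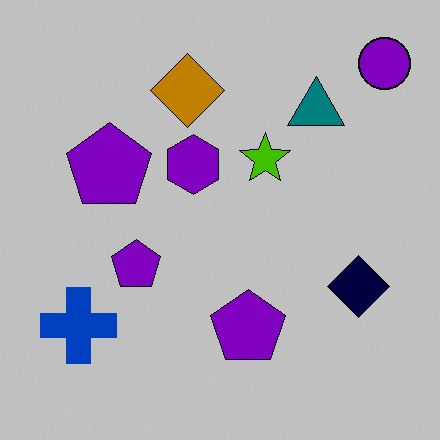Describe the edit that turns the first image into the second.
It was heavily posterized to just a handful of flat colors.

Each flat color has snapped to a coarser quantized level — most visibly, the near-white background has dropped to a flat grey.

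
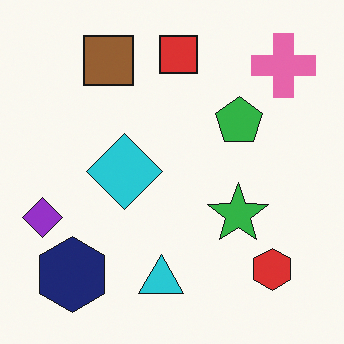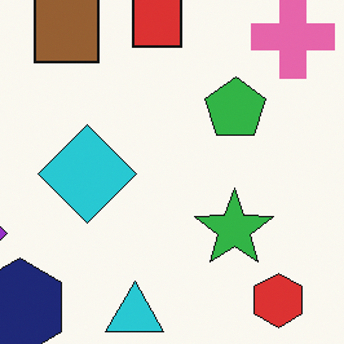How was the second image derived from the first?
This is the original image cropped slightly and scaled back up.

The visible shapes are larger and the field of view is narrower; shapes near the original edges may be partly or wholly outside the frame — a crop-and-rescale.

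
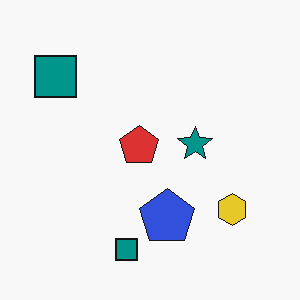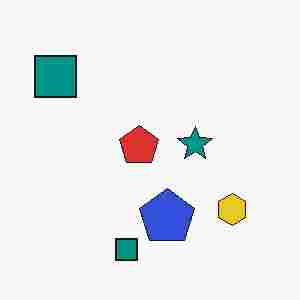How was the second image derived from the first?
The second image is the first degraded with heavy JPEG compression.

Blocky 8×8 compression artifacts appear around shape edges and the flat background shows ringing — characteristic JPEG degradation.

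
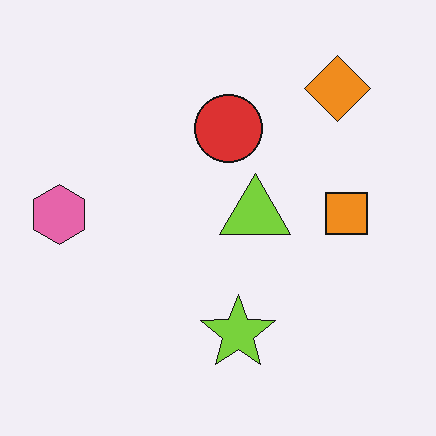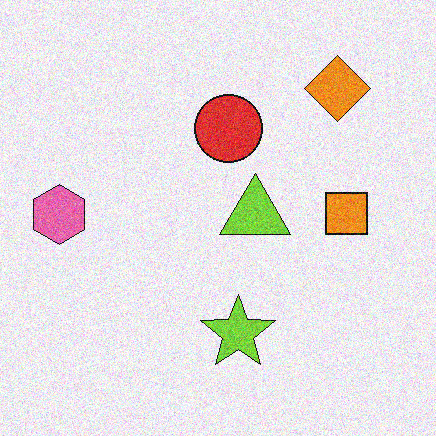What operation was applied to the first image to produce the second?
The second image is the first degraded with moderate additive noise.

Random speckle covers the whole image, including the flat background.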